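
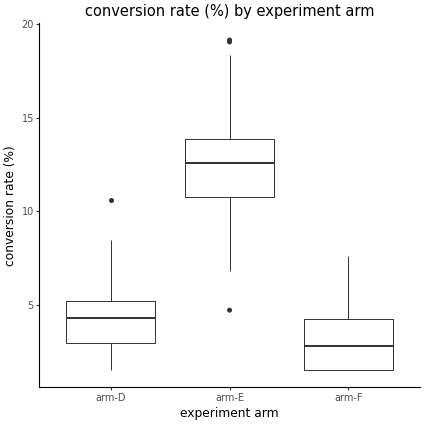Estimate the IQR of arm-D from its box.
≈ 2

Q3 ≈ 5, Q1 ≈ 3; IQR ≈ 2.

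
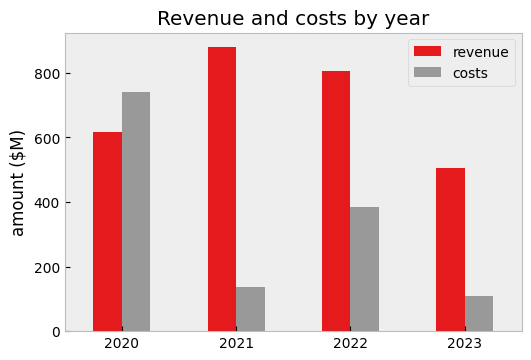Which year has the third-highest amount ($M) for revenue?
Top 4 for revenue: 2021 ≈ 900, 2022 ≈ 800, 2020 ≈ 600, 2023 ≈ 500.

2020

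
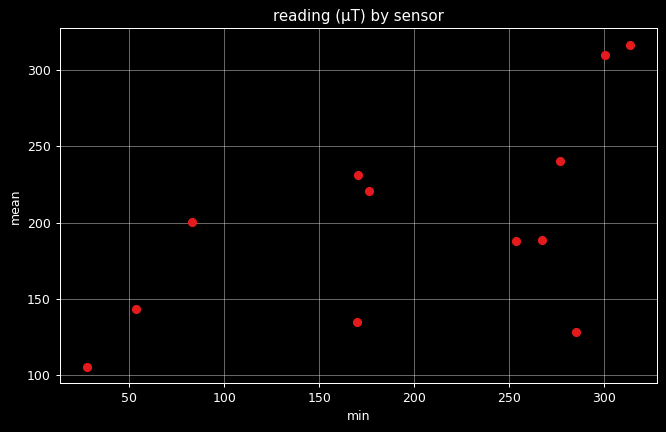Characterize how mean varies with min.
positive, moderate

Points are positively correlated; moderate (|r| ≈ 0.6).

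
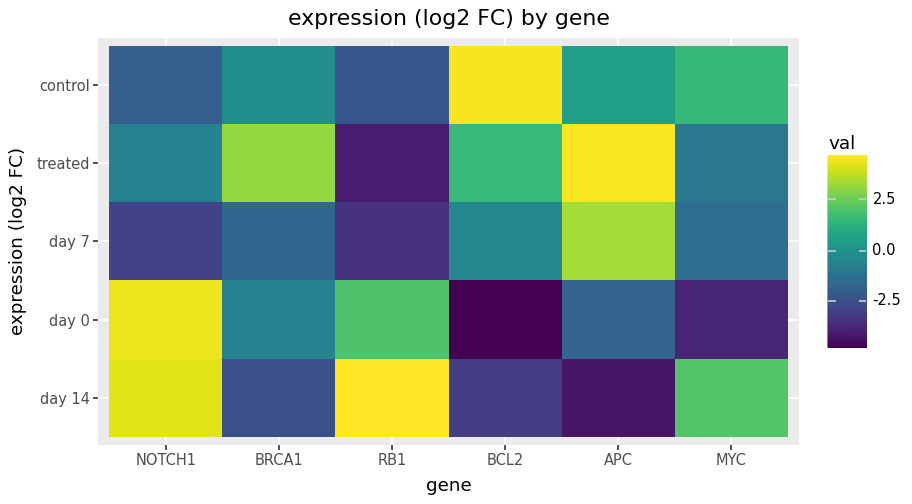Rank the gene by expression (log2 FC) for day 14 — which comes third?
MYC

Top 4 for day 14: RB1 ≈ 5, NOTCH1 ≈ 4, MYC ≈ 2, BRCA1 ≈ -2.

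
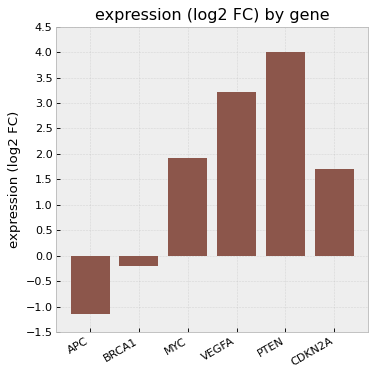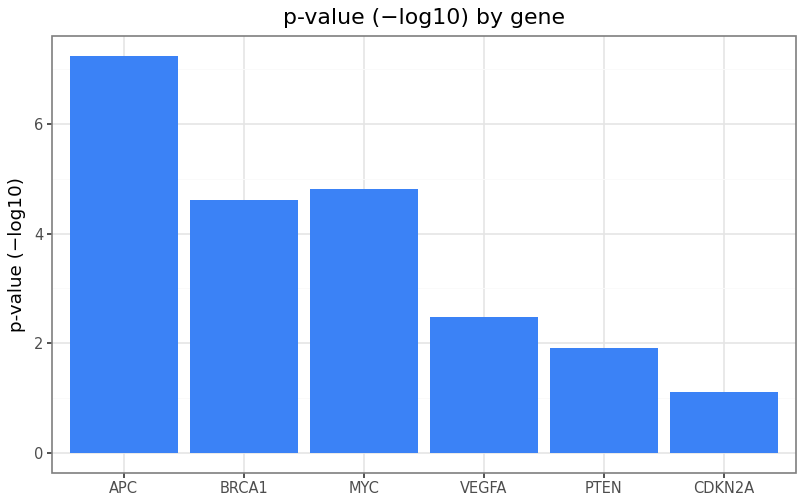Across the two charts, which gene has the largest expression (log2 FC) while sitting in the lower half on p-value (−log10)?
Chart 2 median p-value (−log10) ≈ 4; below-median genes: VEGFA, PTEN, CDKN2A. Among those, PTEN has the highest expression (log2 FC) (≈ 4).

PTEN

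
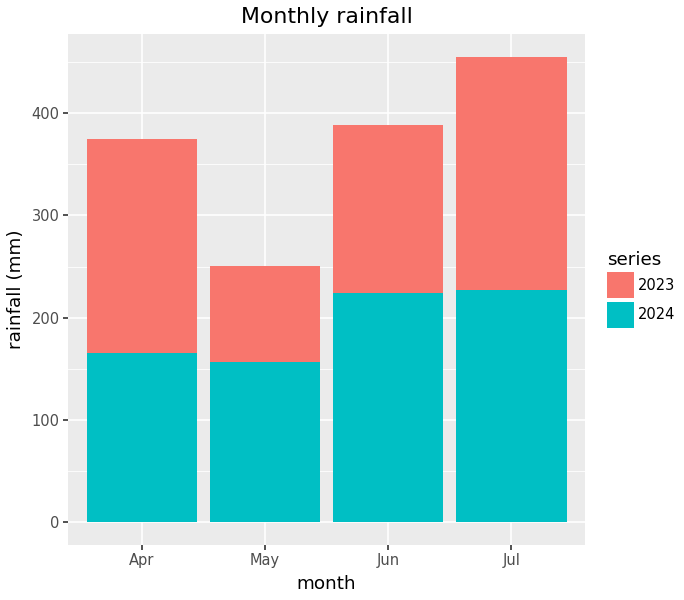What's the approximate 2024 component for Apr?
≈ 150

2024 top ≈ 150, bottom ≈ 0; segment ≈ 150.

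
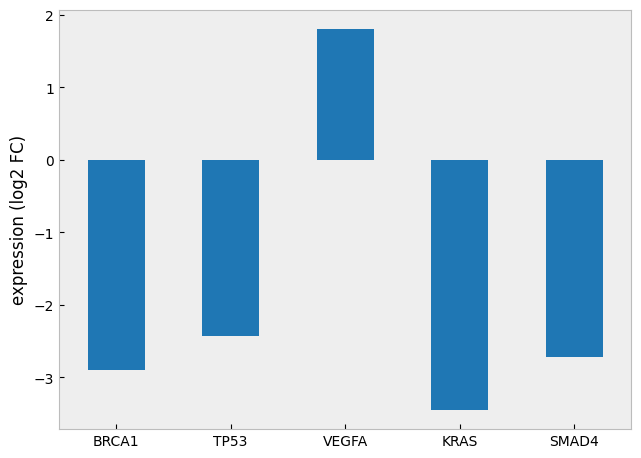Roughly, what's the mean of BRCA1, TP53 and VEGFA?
(-3.0 + -2.5 + 2.0) / 3 ≈ -1.17.

≈ -1.17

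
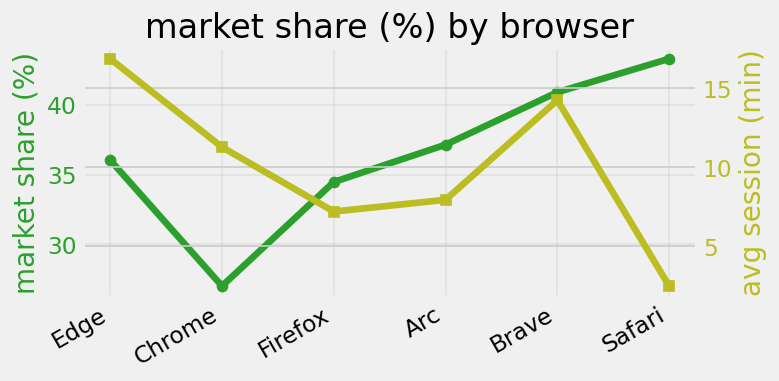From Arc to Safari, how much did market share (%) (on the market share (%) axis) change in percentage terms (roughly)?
≈ +15.8%

Arc ≈ 38, Safari ≈ 44; (44 − 38) / 38 ≈ +15.8%.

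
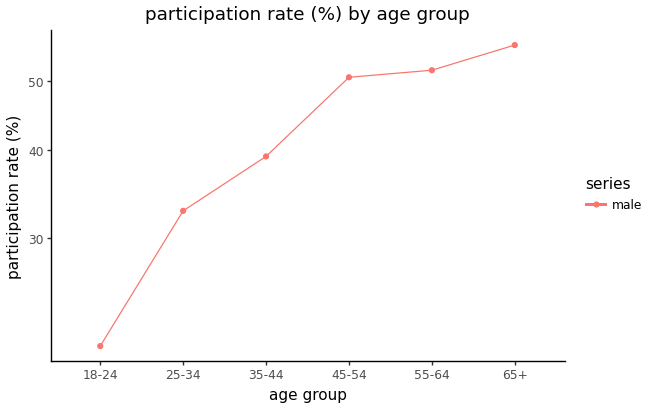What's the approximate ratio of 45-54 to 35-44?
45-54 ≈ 50, 35-44 ≈ 40; 50/40 ≈ 1.25.

≈ 1.25×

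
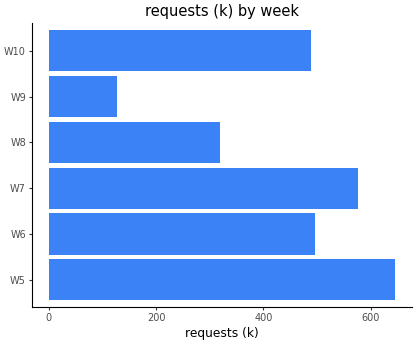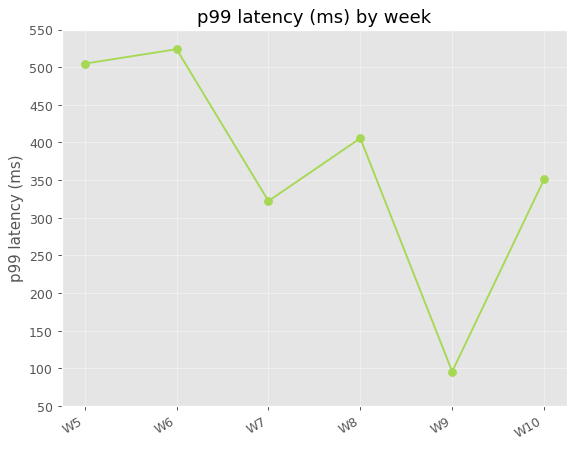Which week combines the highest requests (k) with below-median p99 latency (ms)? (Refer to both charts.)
Chart 2 median p99 latency (ms) ≈ 400; below-median weeks: W7, W9, W10. Among those, W7 has the highest requests (k) (≈ 600).

W7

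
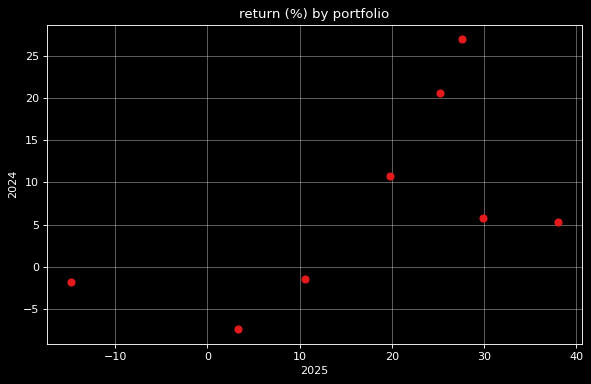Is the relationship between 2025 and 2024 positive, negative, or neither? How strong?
positive, moderate

Points are positively correlated; moderate (|r| ≈ 0.6).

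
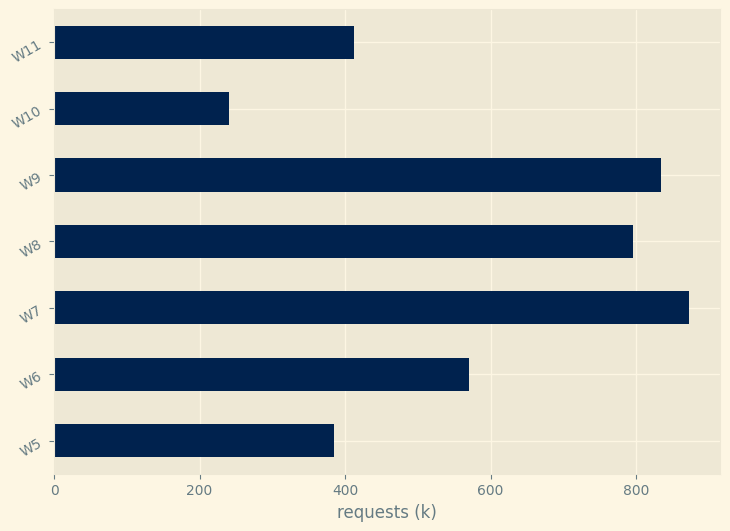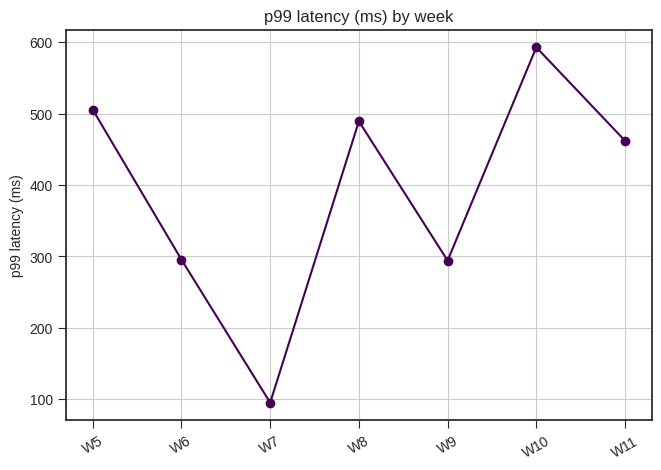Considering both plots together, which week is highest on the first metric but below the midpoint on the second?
W7

Chart 2 median p99 latency (ms) ≈ 500; below-median weeks: W6, W7, W9. Among those, W7 has the highest requests (k) (≈ 900).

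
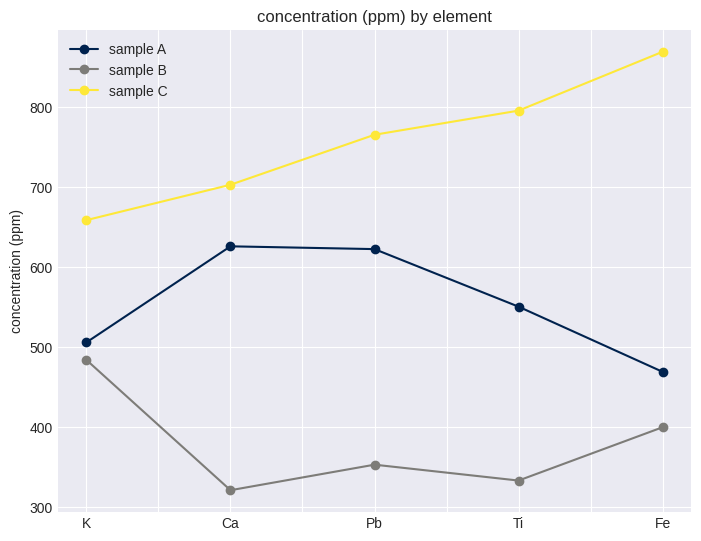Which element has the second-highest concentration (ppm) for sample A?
Top 3 for sample A: Ca ≈ 650, Pb ≈ 600, Ti ≈ 550.

Pb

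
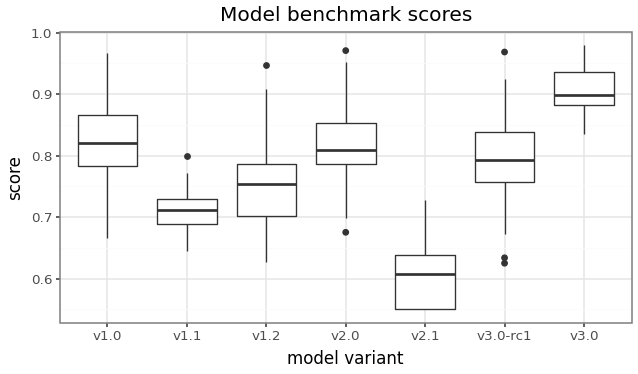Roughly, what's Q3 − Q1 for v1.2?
Q3 ≈ 0.80, Q1 ≈ 0.70; IQR ≈ 0.10.

≈ 0.10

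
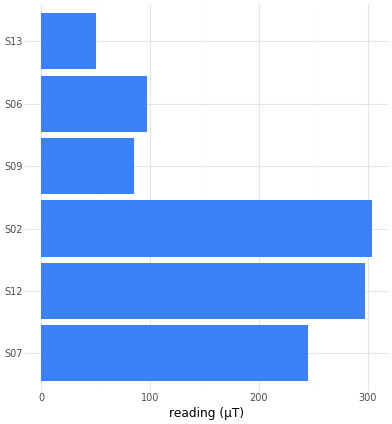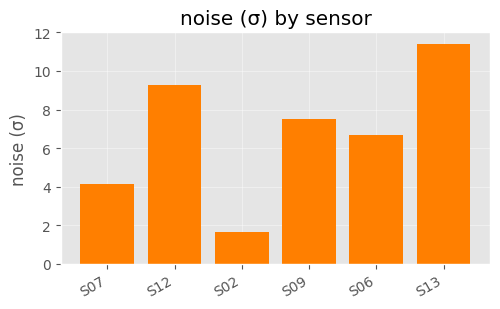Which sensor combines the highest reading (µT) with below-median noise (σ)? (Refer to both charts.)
S02

Chart 2 median noise (σ) ≈ 8; below-median sensors: S07, S02, S06. Among those, S02 has the highest reading (µT) (≈ 300).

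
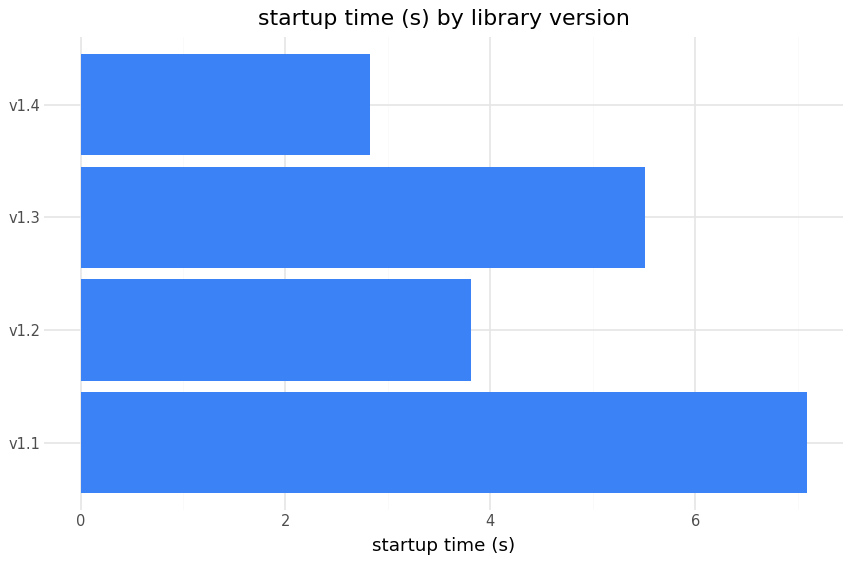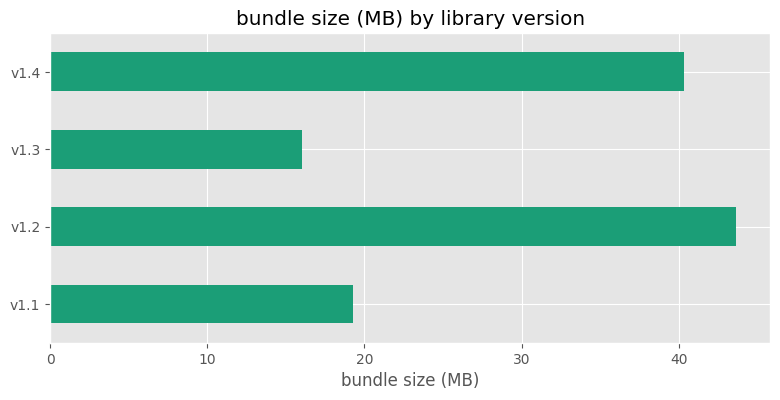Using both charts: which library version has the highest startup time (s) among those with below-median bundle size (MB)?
Chart 2 median bundle size (MB) ≈ 30; below-median library versions: v1.1, v1.3. Among those, v1.1 has the highest startup time (s) (≈ 7).

v1.1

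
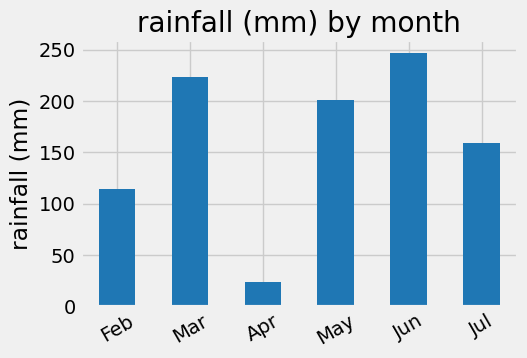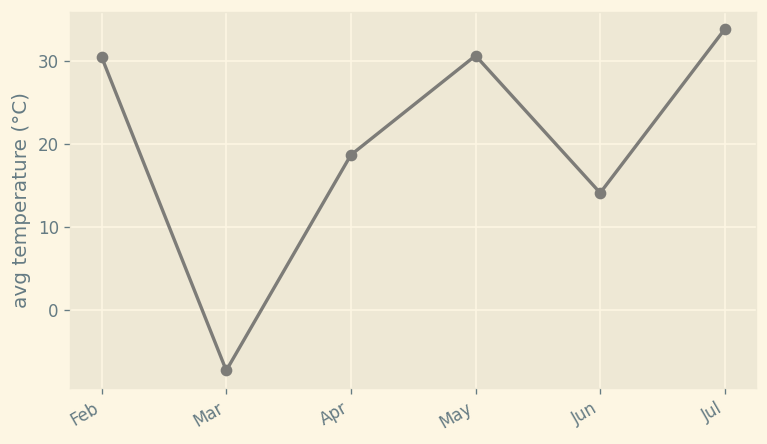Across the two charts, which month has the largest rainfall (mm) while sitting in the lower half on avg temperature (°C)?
Jun

Chart 2 median avg temperature (°C) ≈ 25; below-median months: Mar, Apr, Jun. Among those, Jun has the highest rainfall (mm) (≈ 250).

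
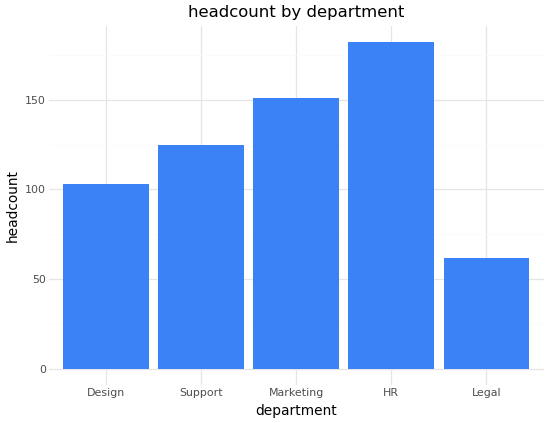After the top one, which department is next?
Marketing

Top 3: HR ≈ 180, Marketing ≈ 160, Support ≈ 120.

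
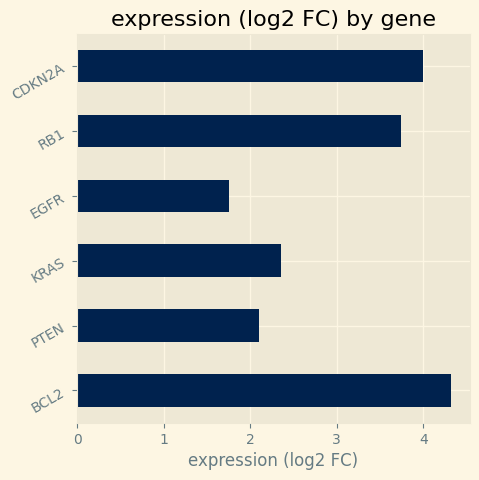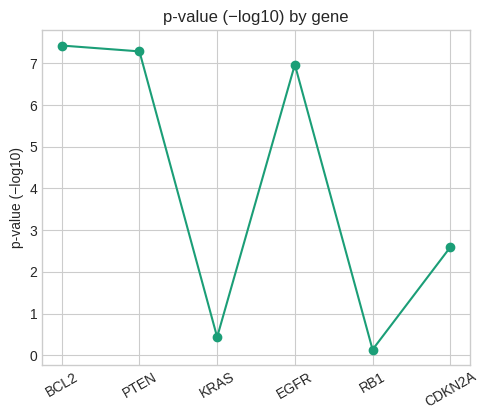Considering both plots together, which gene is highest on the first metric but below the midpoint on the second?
CDKN2A

Chart 2 median p-value (−log10) ≈ 5; below-median genes: KRAS, RB1, CDKN2A. Among those, CDKN2A has the highest expression (log2 FC) (≈ 4).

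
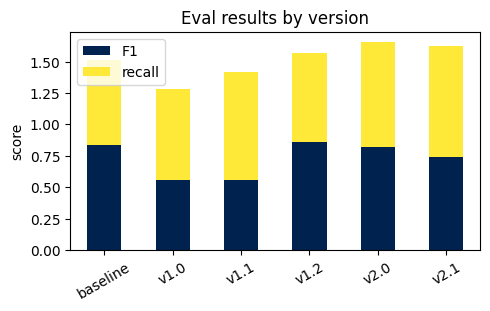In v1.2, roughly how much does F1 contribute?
F1 top ≈ 0.8, bottom ≈ 0.0; segment ≈ 0.8.

≈ 0.8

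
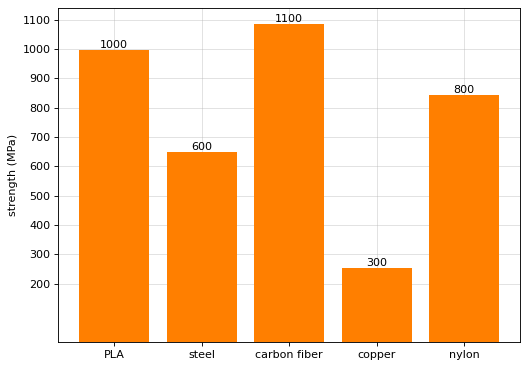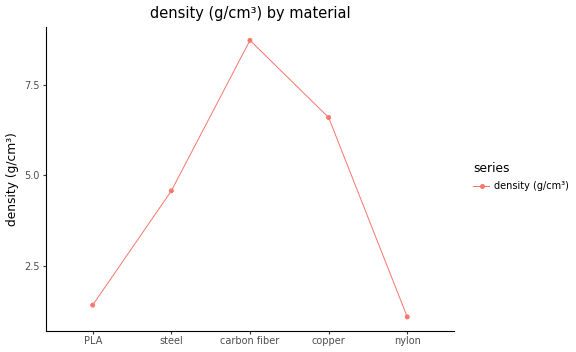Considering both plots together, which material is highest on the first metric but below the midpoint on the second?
Chart 2 median density (g/cm³) ≈ 5; below-median materials: PLA, nylon. Among those, PLA has the highest strength (MPa) (≈ 1000).

PLA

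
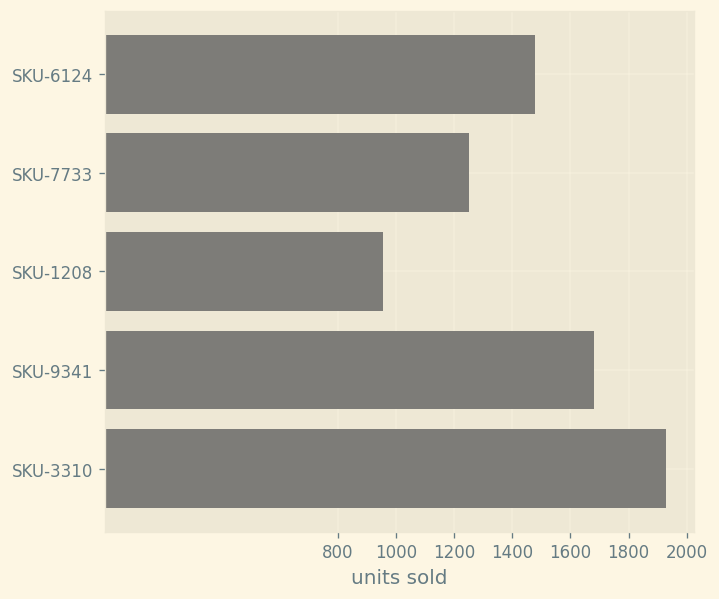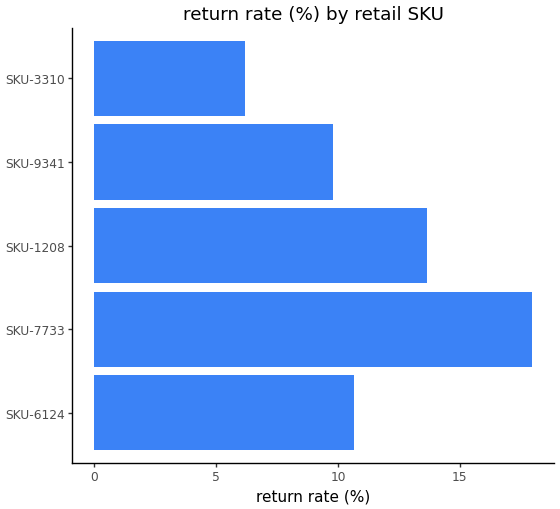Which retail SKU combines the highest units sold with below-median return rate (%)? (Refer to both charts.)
SKU-3310

Chart 2 median return rate (%) ≈ 10; below-median retail SKUs: SKU-9341, SKU-3310. Among those, SKU-3310 has the highest units sold (≈ 2000).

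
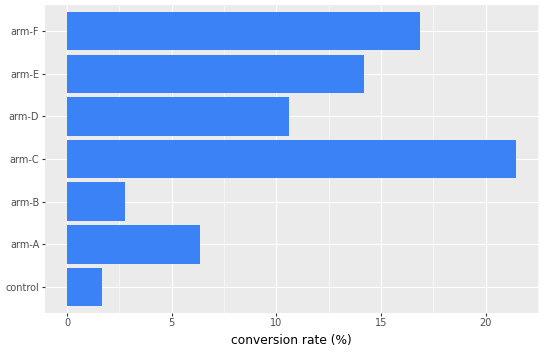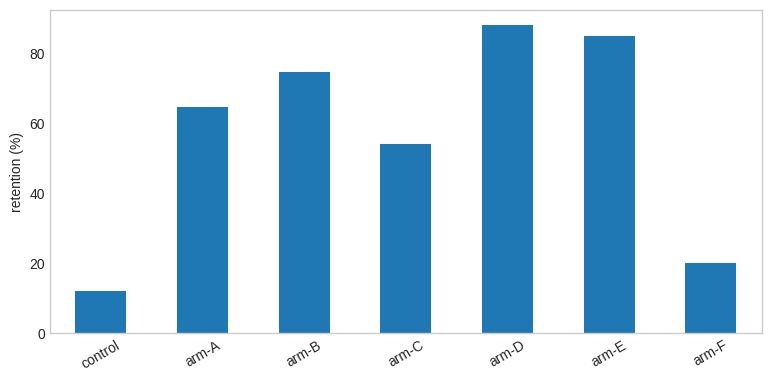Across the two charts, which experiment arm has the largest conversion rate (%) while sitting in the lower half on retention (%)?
Chart 2 median retention (%) ≈ 60; below-median experiment arms: control, arm-C, arm-F. Among those, arm-C has the highest conversion rate (%) (≈ 22).

arm-C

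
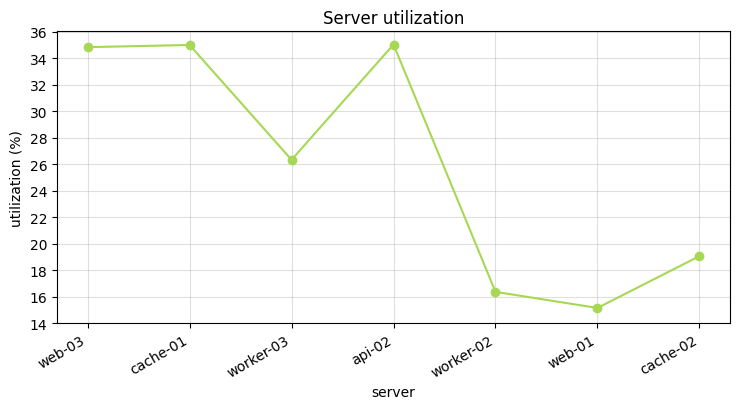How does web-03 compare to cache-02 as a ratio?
≈ 1.7×

web-03 ≈ 34, cache-02 ≈ 20; 34/20 ≈ 1.7.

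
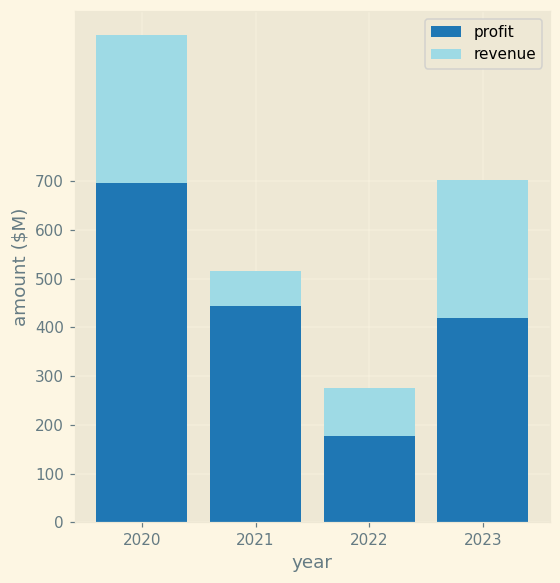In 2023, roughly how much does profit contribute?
profit top ≈ 400, bottom ≈ 0; segment ≈ 400.

≈ 400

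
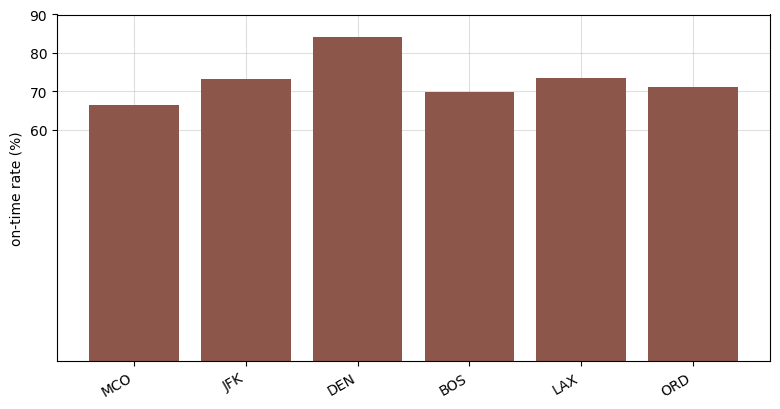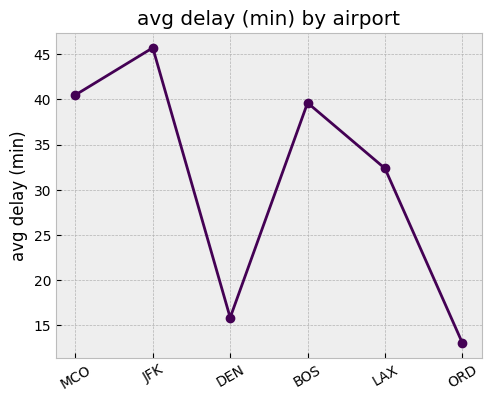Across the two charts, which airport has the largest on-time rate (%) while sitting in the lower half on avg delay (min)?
Chart 2 median avg delay (min) ≈ 35; below-median airports: DEN, LAX, ORD. Among those, DEN has the highest on-time rate (%) (≈ 80).

DEN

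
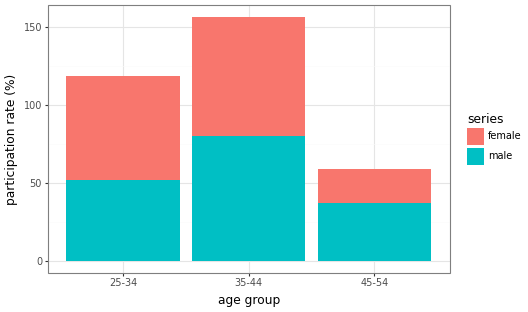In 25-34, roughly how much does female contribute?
≈ 60

female top ≈ 120, bottom ≈ 60; segment ≈ 60.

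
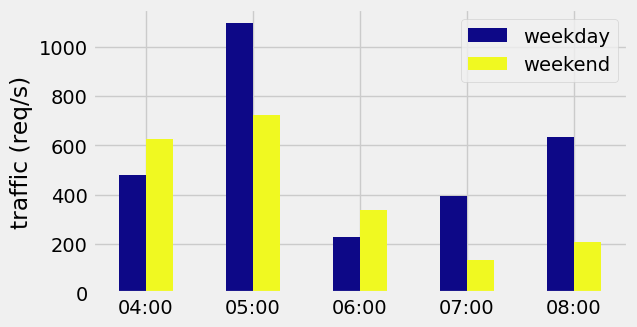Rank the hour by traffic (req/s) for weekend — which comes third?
Top 4 for weekend: 05:00 ≈ 700, 04:00 ≈ 600, 06:00 ≈ 300, 08:00 ≈ 200.

06:00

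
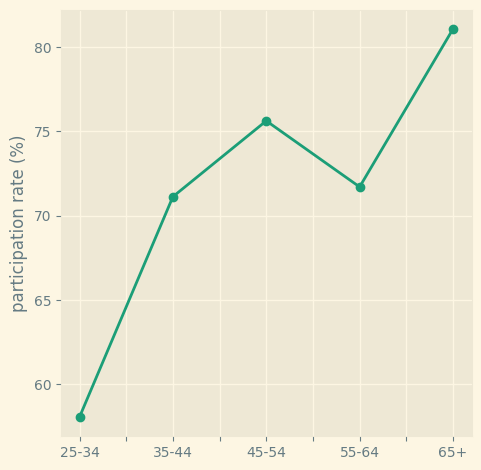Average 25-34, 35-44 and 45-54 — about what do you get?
≈ 69

(58 + 72 + 76) / 3 ≈ 69.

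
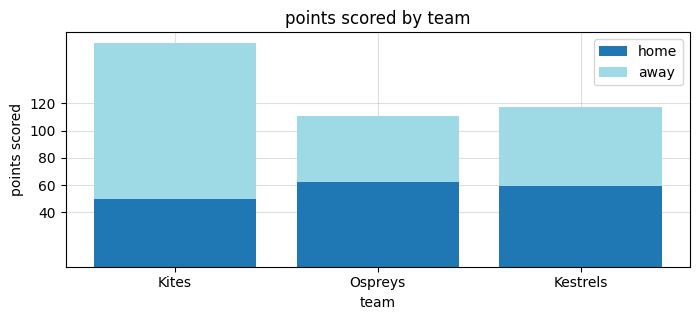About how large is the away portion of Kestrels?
≈ 60

away top ≈ 120, bottom ≈ 60; segment ≈ 60.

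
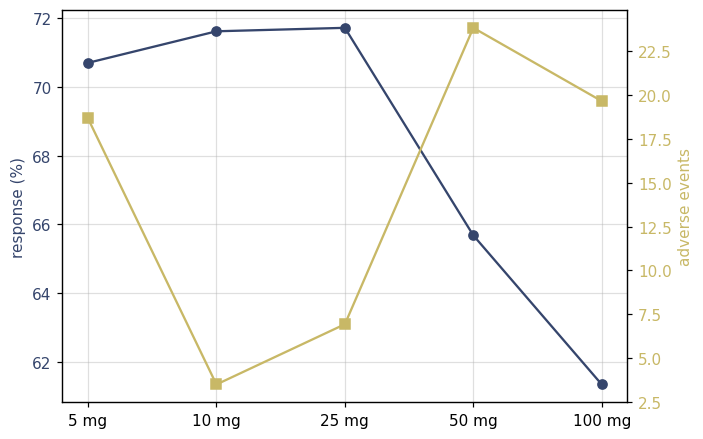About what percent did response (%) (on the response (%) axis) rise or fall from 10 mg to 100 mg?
10 mg ≈ 72, 100 mg ≈ 61; (61 − 72) / 72 ≈ -15.3%.

≈ -15.3%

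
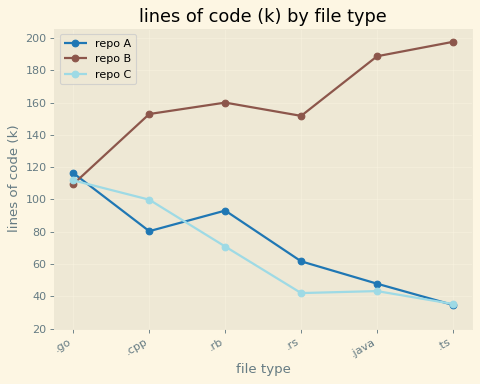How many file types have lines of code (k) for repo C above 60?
Above 60: .go, .cpp, .rb.

3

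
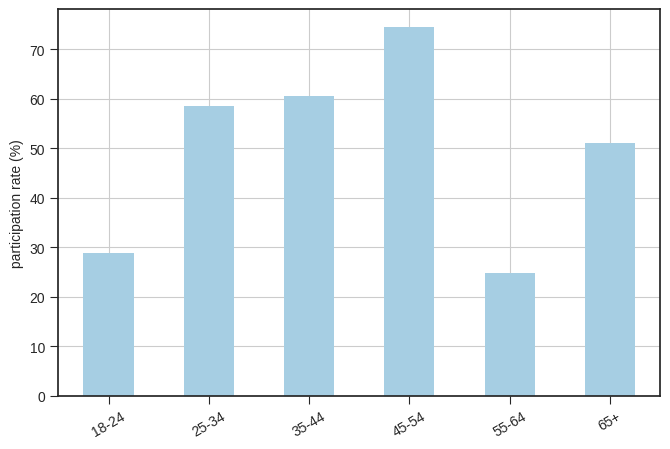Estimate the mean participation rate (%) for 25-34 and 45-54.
≈ 65

(60 + 70) / 2 ≈ 65.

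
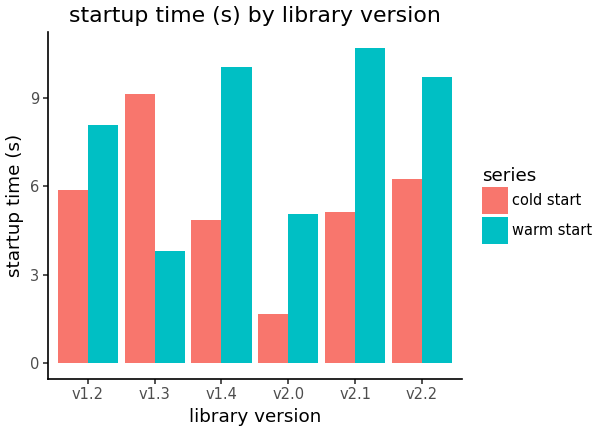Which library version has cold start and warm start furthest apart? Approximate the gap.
v2.1, ≈ 6 s

v2.1: cold start ≈ 5, warm start ≈ 11 → gap ≈ 6. Next-largest (v1.3) is only ≈ 5.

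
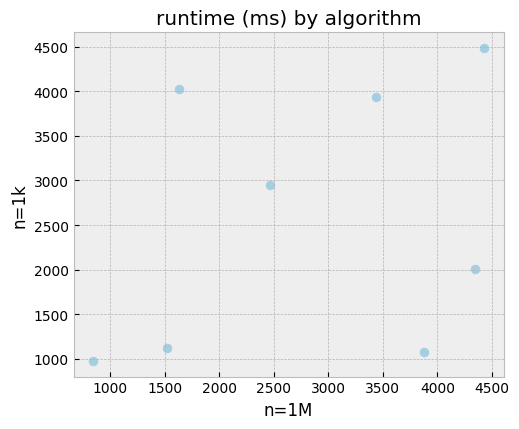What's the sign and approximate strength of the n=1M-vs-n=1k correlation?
positive, weak

Points are positively correlated; weak (|r| ≈ 0.3).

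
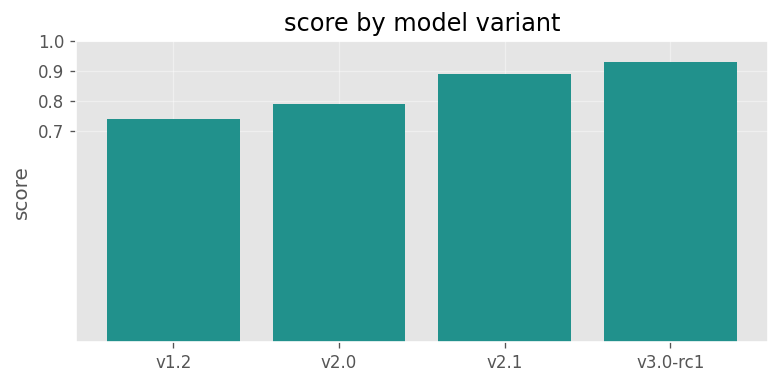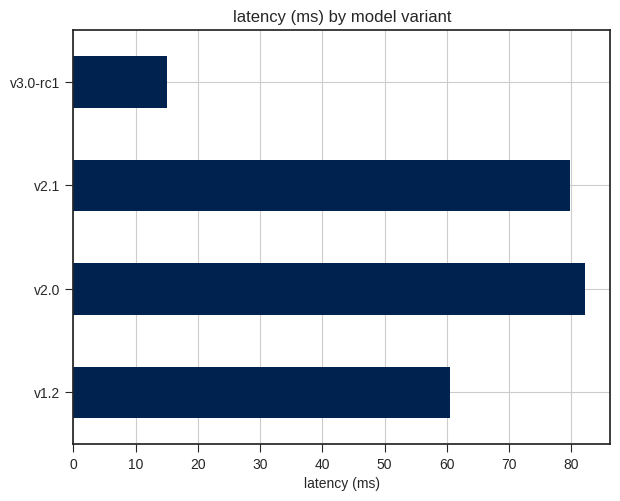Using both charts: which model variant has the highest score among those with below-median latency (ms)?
Chart 2 median latency (ms) ≈ 70; below-median model variants: v1.2, v3.0-rc1. Among those, v3.0-rc1 has the highest score (≈ 0.9).

v3.0-rc1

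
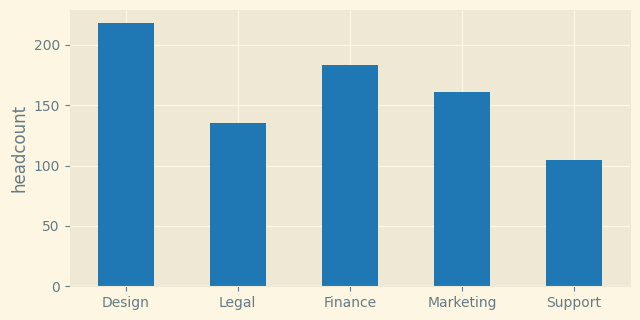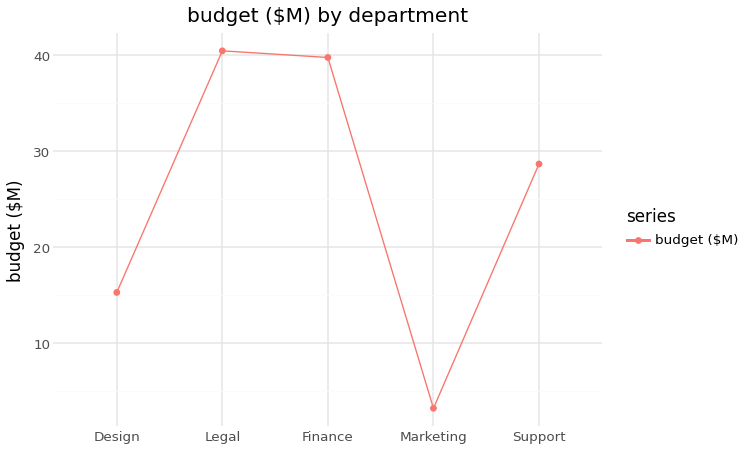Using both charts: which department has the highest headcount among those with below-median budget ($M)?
Design

Chart 2 median budget ($M) ≈ 30; below-median departments: Design, Marketing. Among those, Design has the highest headcount (≈ 220).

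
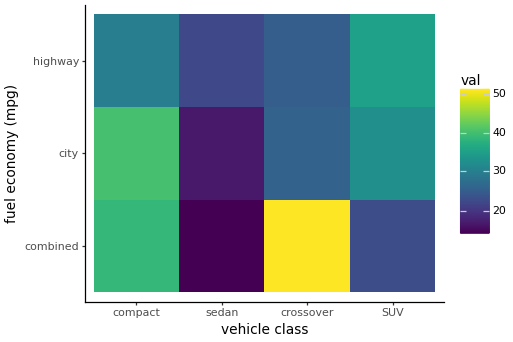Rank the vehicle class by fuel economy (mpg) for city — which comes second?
Top 3 for city: compact ≈ 40, SUV ≈ 35, crossover ≈ 25.

SUV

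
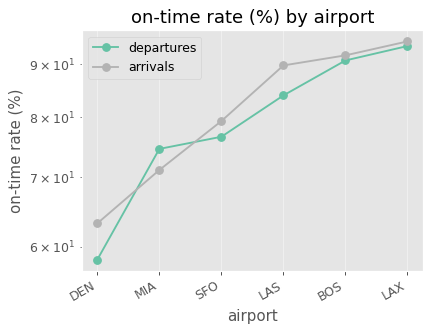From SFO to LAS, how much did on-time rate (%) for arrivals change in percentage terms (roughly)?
≈ +12.5%

SFO ≈ 80, LAS ≈ 90; (90 − 80) / 80 ≈ +12.5%.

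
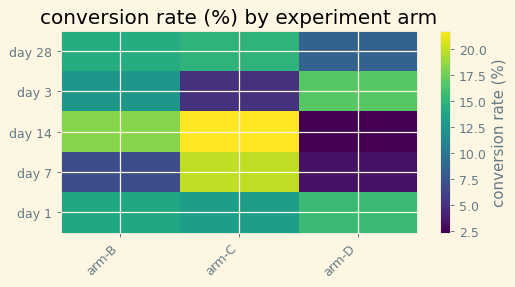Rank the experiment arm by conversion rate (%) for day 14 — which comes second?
Top 3 for day 14: arm-C ≈ 22, arm-B ≈ 18, arm-D ≈ 2.

arm-B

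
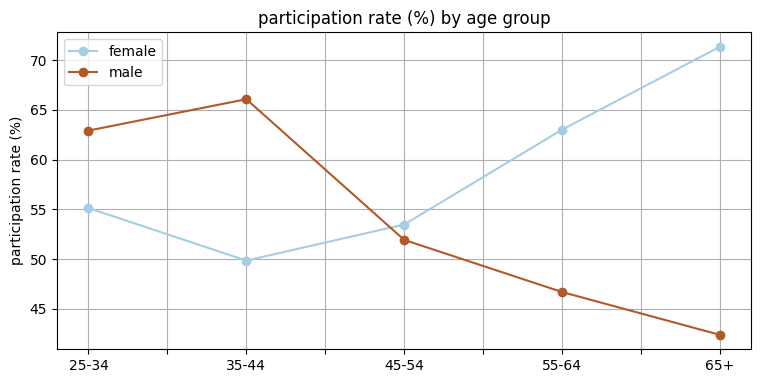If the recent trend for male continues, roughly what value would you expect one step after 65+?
Last three: 50, 45, 40 → slope ≈ -5/step → next ≈ 35.

≈ 35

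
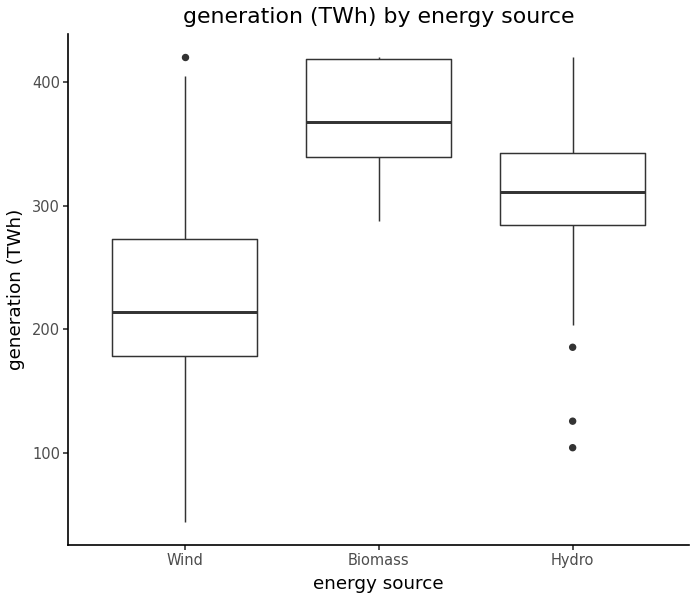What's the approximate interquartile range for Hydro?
≈ 60

Q3 ≈ 340, Q1 ≈ 280; IQR ≈ 60.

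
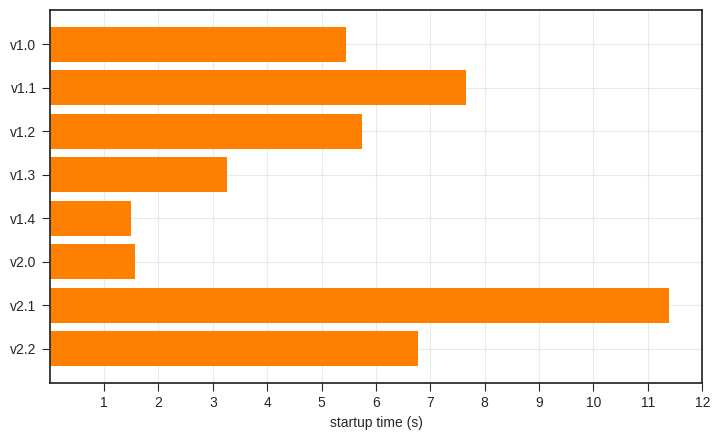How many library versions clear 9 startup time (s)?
Above 9: v2.1.

1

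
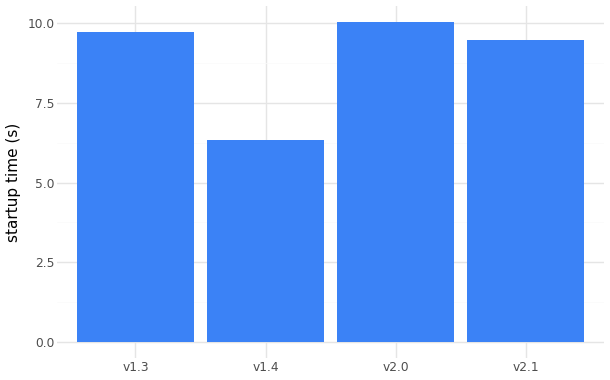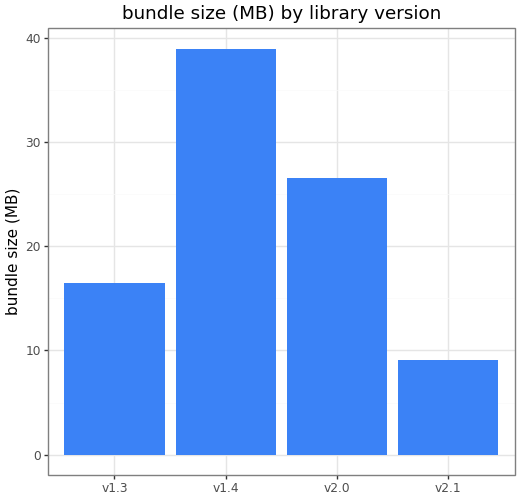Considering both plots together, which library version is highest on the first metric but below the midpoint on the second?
Chart 2 median bundle size (MB) ≈ 20; below-median library versions: v1.3, v2.1. Among those, v1.3 has the highest startup time (s) (≈ 10).

v1.3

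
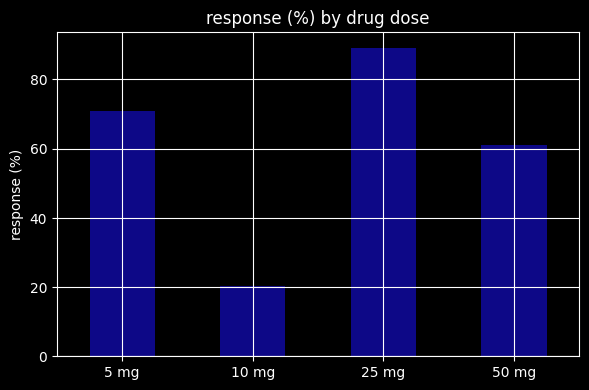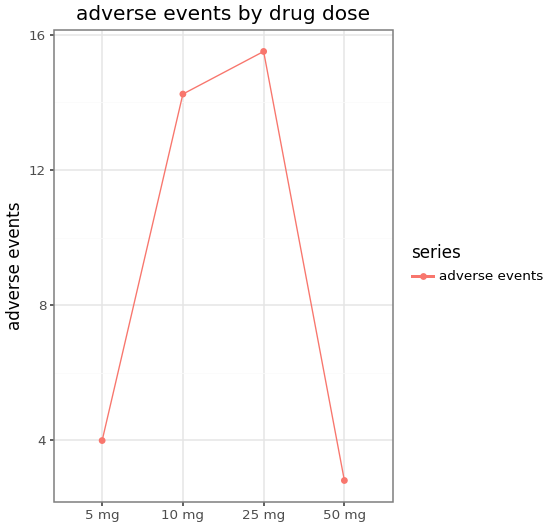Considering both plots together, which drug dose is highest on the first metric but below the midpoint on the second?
Chart 2 median adverse events ≈ 10; below-median drug doses: 5 mg, 50 mg. Among those, 5 mg has the highest response (%) (≈ 70).

5 mg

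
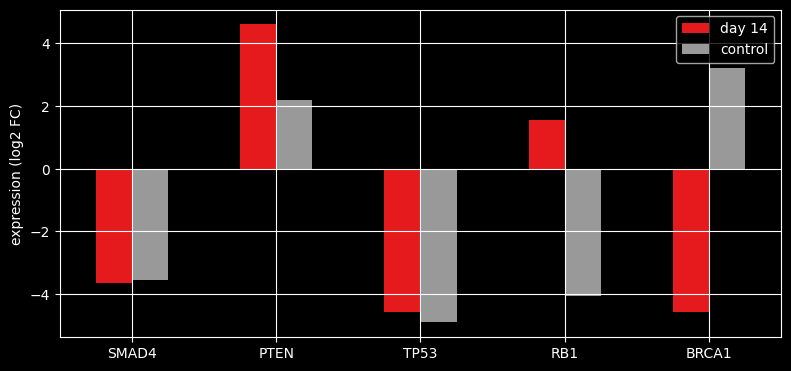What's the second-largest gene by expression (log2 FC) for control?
PTEN

Top 3 for control: BRCA1 ≈ 3, PTEN ≈ 2, SMAD4 ≈ -4.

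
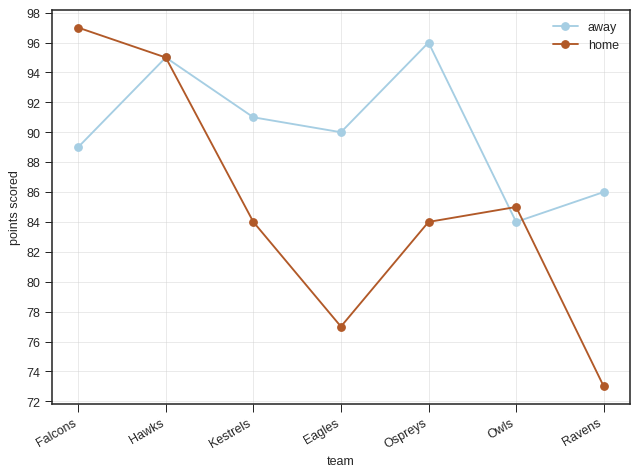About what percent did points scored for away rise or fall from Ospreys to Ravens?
≈ -10.4%

Ospreys ≈ 96, Ravens ≈ 86; (86 − 96) / 96 ≈ -10.4%.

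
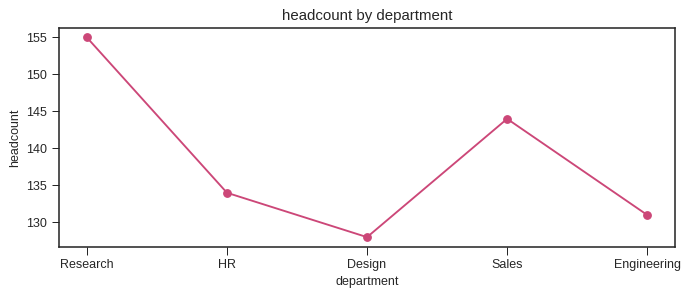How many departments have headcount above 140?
Above 140: Research, Sales.

2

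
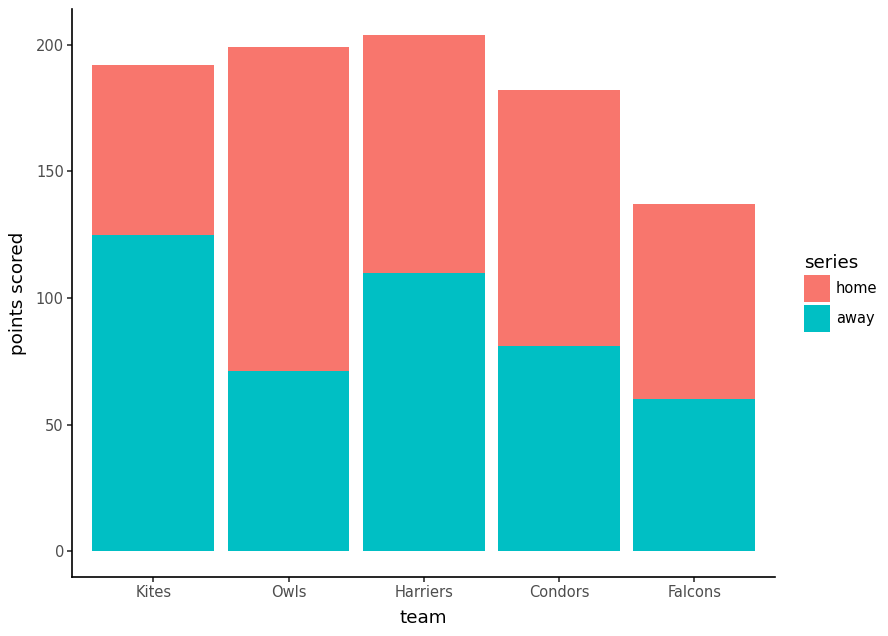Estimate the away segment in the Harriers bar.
≈ 120

away top ≈ 120, bottom ≈ 0; segment ≈ 120.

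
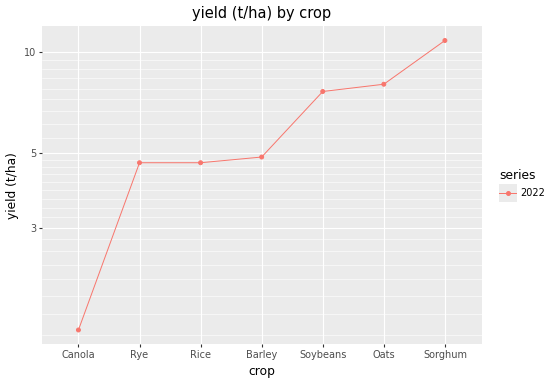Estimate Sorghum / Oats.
Sorghum ≈ 11, Oats ≈ 8; 11/8 ≈ 1.38.

≈ 1.38×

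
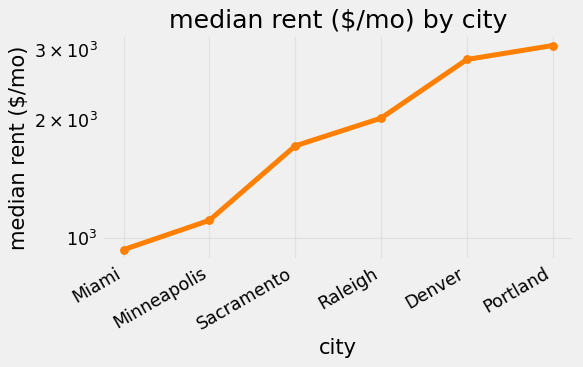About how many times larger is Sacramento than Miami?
Sacramento ≈ 1800, Miami ≈ 1000; 1800/1000 ≈ 1.8.

≈ 1.8×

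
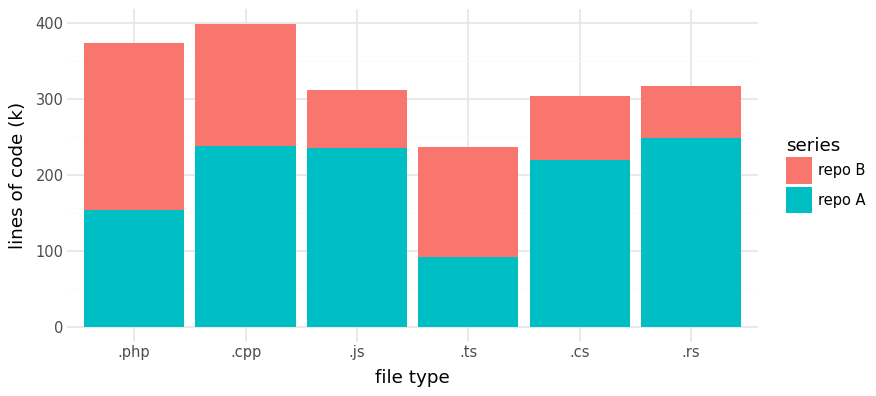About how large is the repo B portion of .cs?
≈ 100

repo B top ≈ 300, bottom ≈ 200; segment ≈ 100.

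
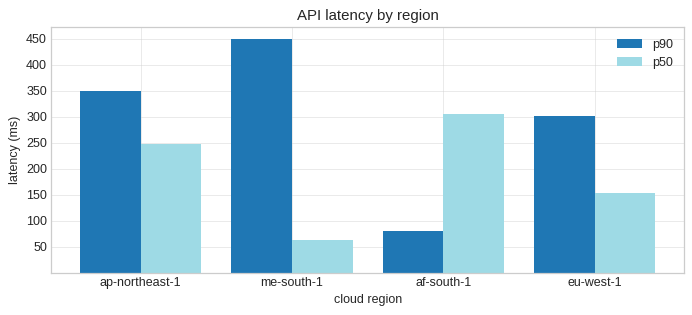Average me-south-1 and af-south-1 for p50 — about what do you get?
≈ 175

(50 + 300) / 2 ≈ 175.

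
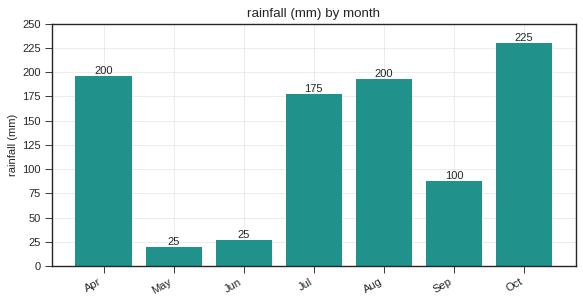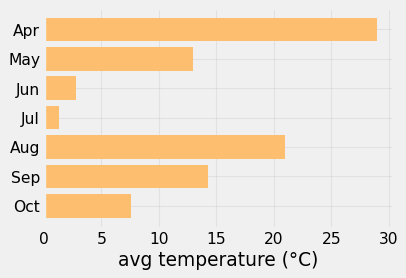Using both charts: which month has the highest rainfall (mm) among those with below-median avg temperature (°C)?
Chart 2 median avg temperature (°C) ≈ 15; below-median months: Jun, Jul, Oct. Among those, Oct has the highest rainfall (mm) (≈ 225).

Oct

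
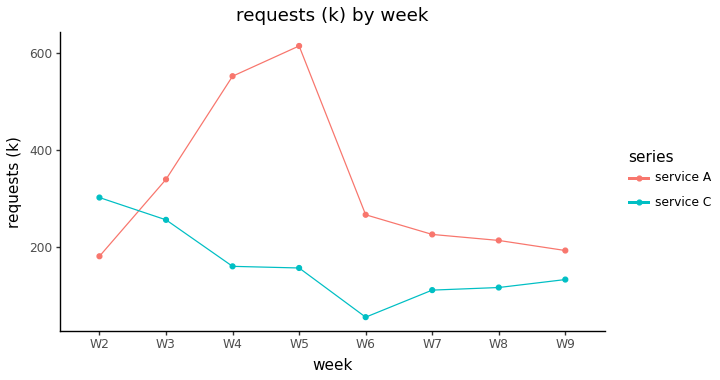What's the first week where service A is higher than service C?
W2: service A ≈ 200 vs service C ≈ 300 (not yet); W3: service A ≈ 350 vs service C ≈ 250 (first crossover).

W3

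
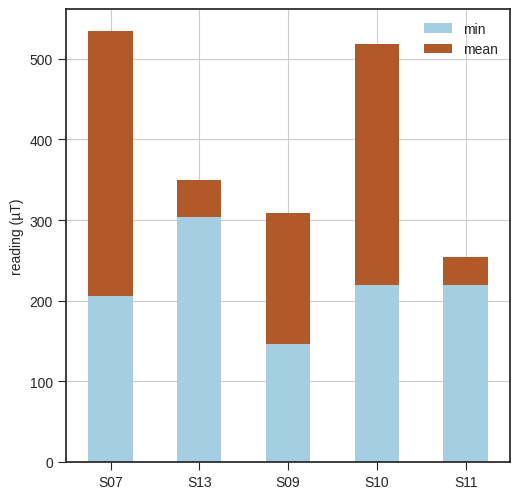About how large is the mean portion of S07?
≈ 350

mean top ≈ 550, bottom ≈ 200; segment ≈ 350.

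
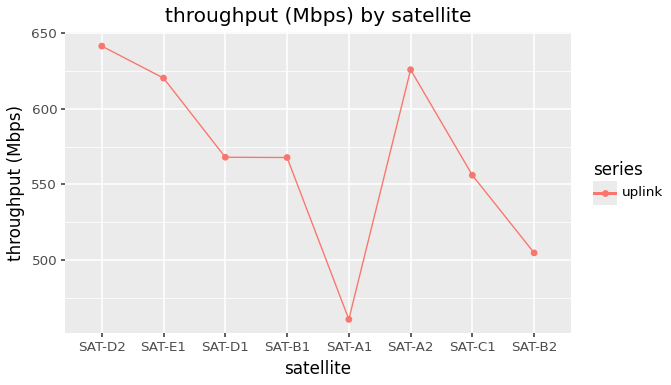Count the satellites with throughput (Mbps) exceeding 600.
Above 600: SAT-D2, SAT-E1, SAT-A2.

3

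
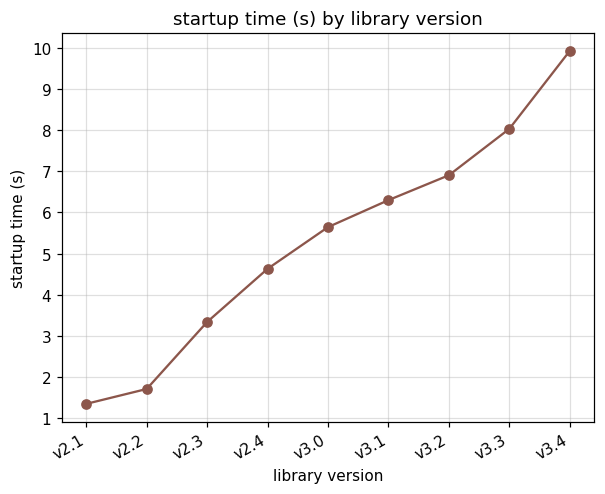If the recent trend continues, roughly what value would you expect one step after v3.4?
≈ 11.5

Last three: 7, 8, 10 → slope ≈ 1.5/step → next ≈ 11.5.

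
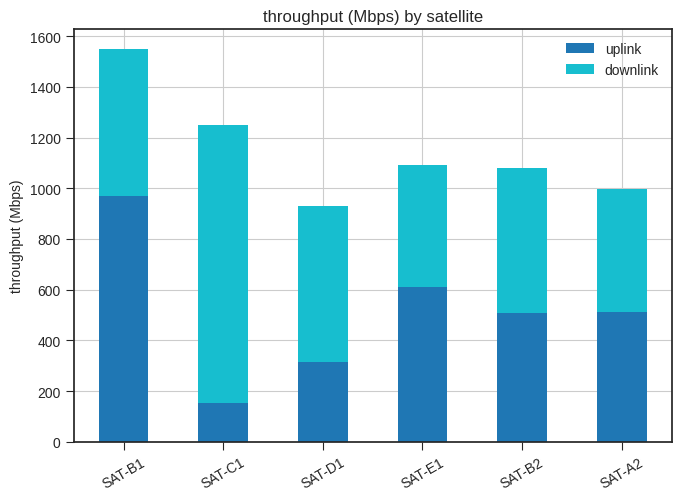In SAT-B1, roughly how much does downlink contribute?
≈ 600

downlink top ≈ 1600, bottom ≈ 1000; segment ≈ 600.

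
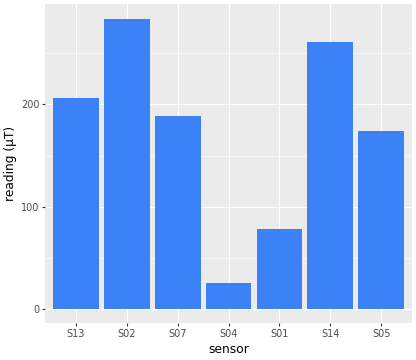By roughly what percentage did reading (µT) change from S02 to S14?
≈ -9.1%

S02 ≈ 275, S14 ≈ 250; (250 − 275) / 275 ≈ -9.1%.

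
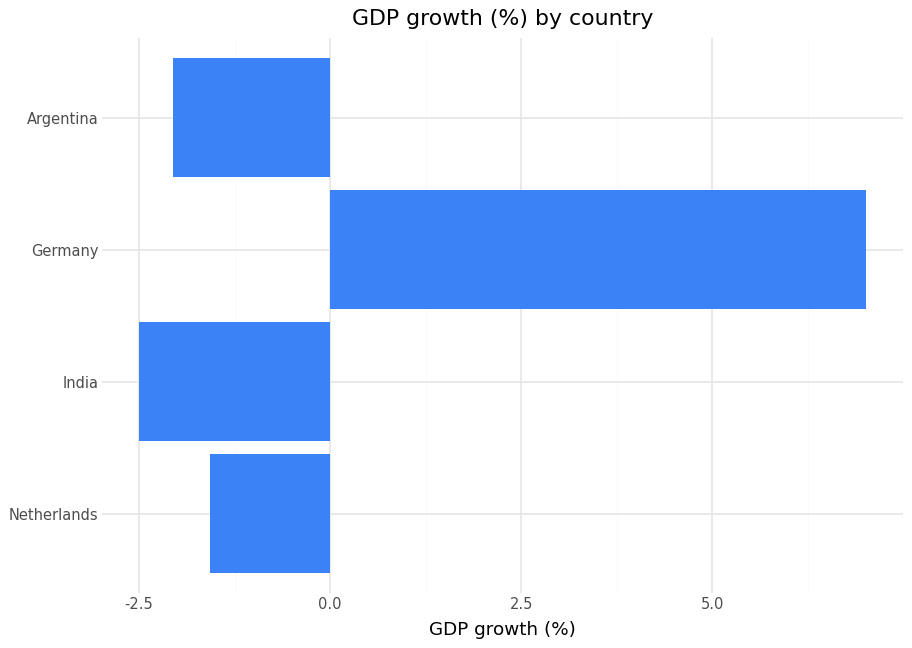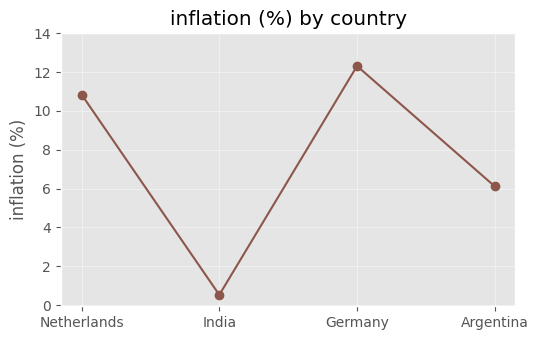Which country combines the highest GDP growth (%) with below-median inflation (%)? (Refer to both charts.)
Argentina

Chart 2 median inflation (%) ≈ 8; below-median countries: India, Argentina. Among those, Argentina has the highest GDP growth (%) (≈ -2).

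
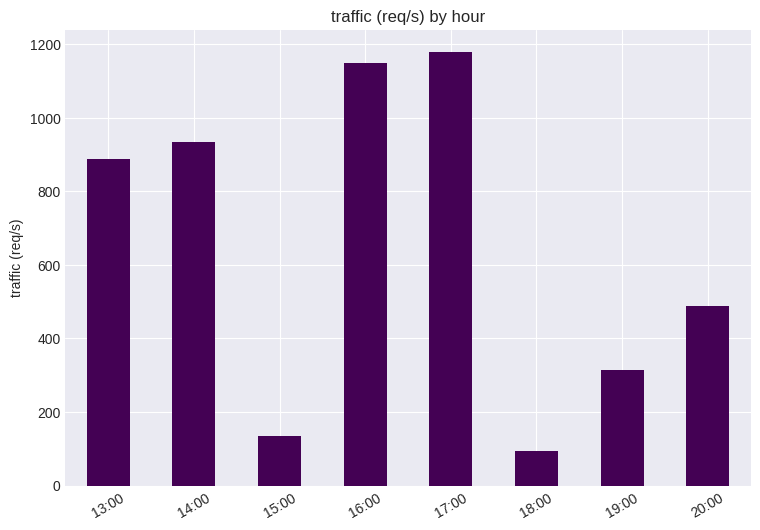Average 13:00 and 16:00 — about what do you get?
(900 + 1100) / 2 ≈ 1000.

≈ 1000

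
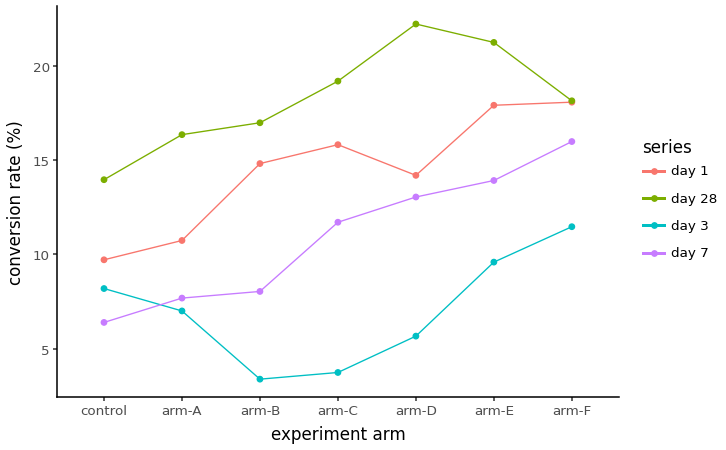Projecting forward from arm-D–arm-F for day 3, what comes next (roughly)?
≈ 15

Last three: 6, 10, 12 → slope ≈ 3/step → next ≈ 15.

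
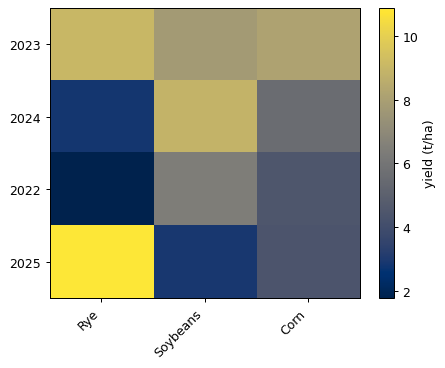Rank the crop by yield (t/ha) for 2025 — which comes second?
Corn

Top 3 for 2025: Rye ≈ 11, Corn ≈ 4, Soybeans ≈ 3.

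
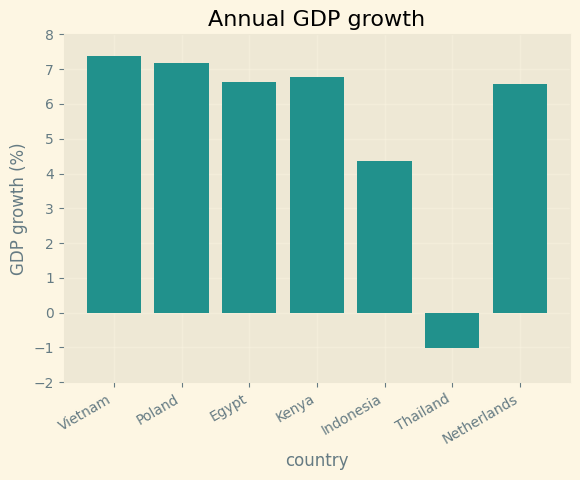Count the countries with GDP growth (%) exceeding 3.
Above 3: Vietnam, Poland, Egypt, Kenya, Indonesia, Netherlands.

6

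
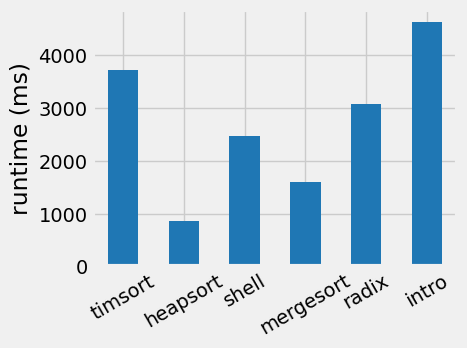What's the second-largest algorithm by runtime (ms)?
Top 3: intro ≈ 4500, timsort ≈ 3500, radix ≈ 3000.

timsort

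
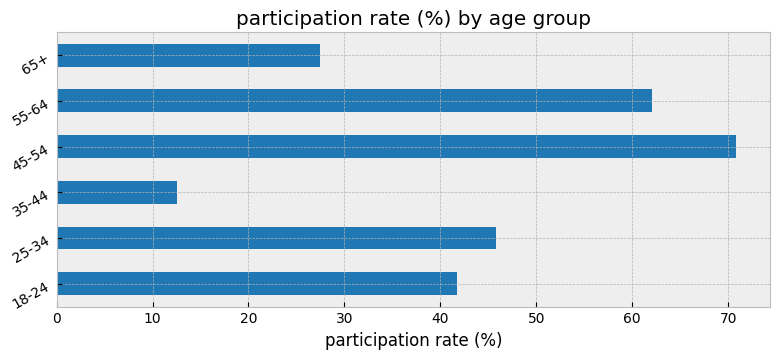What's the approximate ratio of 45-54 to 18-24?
45-54 ≈ 70, 18-24 ≈ 40; 70/40 ≈ 1.75.

≈ 1.75×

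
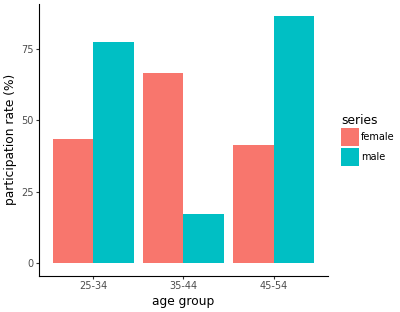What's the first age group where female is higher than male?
35-44

25-34: female ≈ 40 vs male ≈ 80 (not yet); 35-44: female ≈ 70 vs male ≈ 20 (first crossover).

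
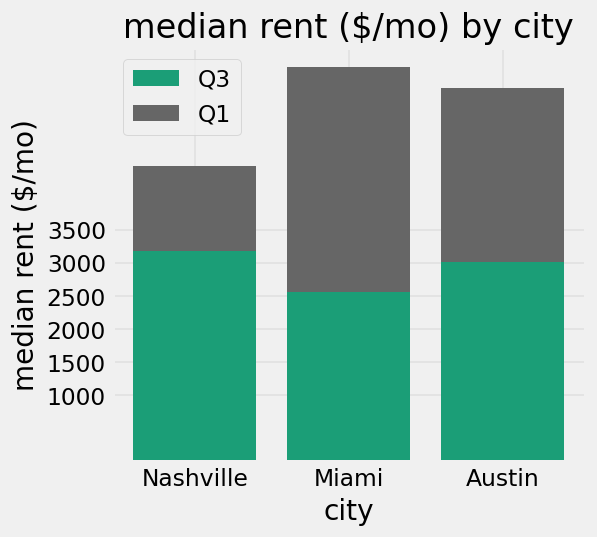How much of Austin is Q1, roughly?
≈ 2500

Q1 top ≈ 5500, bottom ≈ 3000; segment ≈ 2500.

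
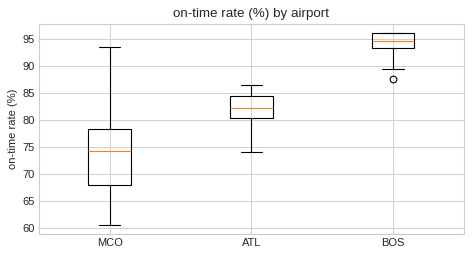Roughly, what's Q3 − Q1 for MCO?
≈ 10

Q3 ≈ 78, Q1 ≈ 68; IQR ≈ 10.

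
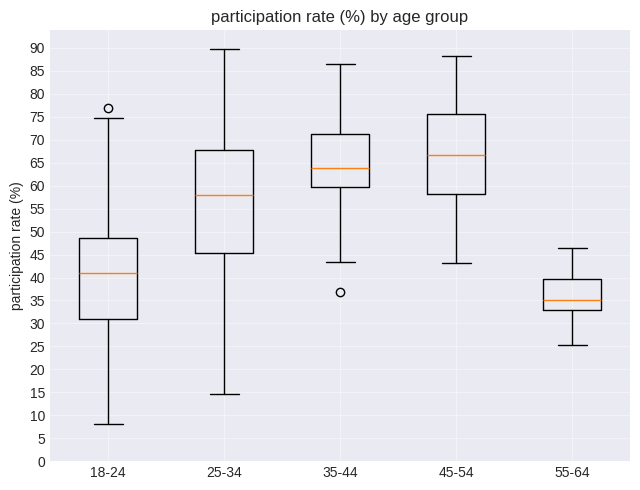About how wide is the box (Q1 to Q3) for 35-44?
≈ 10

Q3 ≈ 70, Q1 ≈ 60; IQR ≈ 10.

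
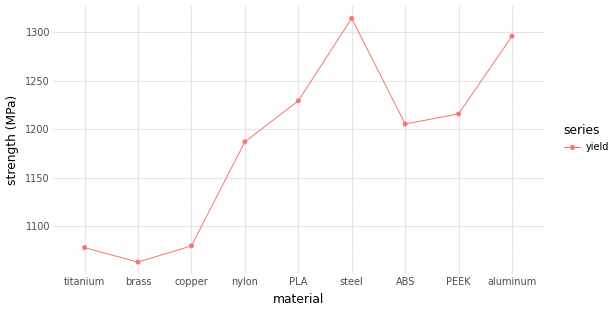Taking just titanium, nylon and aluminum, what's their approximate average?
≈ 1183

(1075 + 1175 + 1300) / 3 ≈ 1183.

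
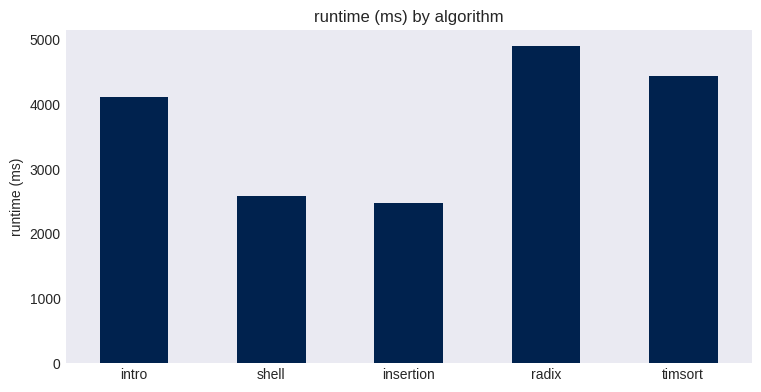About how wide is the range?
≈ 2500

Max radix ≈ 5000, min insertion ≈ 2500; range ≈ 2500.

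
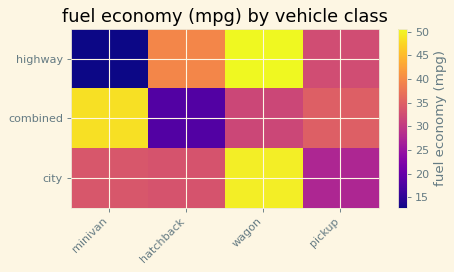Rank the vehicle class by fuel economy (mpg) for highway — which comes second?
hatchback

Top 3 for highway: wagon ≈ 50, hatchback ≈ 40, pickup ≈ 35.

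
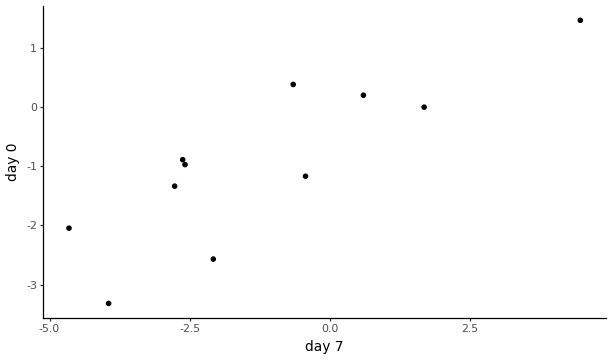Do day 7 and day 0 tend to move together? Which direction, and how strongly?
Points are positively correlated; strong (|r| ≈ 0.8).

positive, strong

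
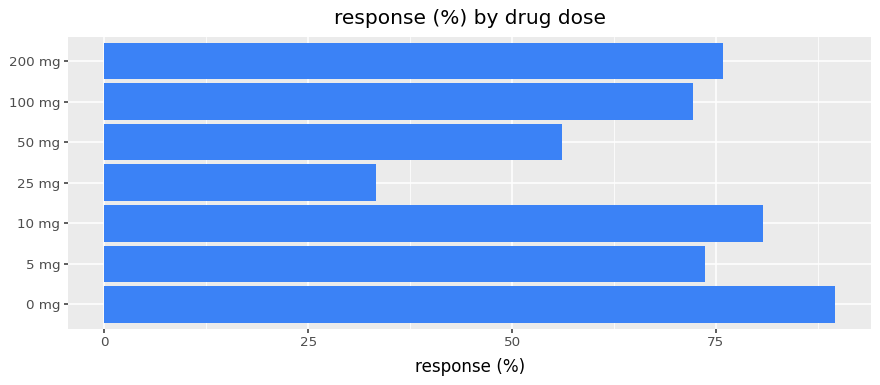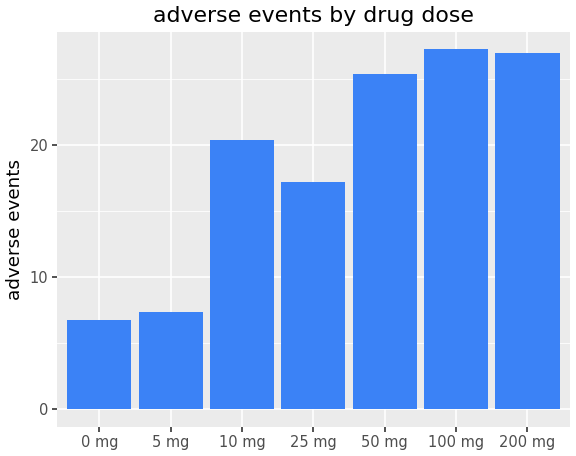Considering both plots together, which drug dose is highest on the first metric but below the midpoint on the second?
0 mg

Chart 2 median adverse events ≈ 20; below-median drug doses: 0 mg, 5 mg, 25 mg. Among those, 0 mg has the highest response (%) (≈ 90).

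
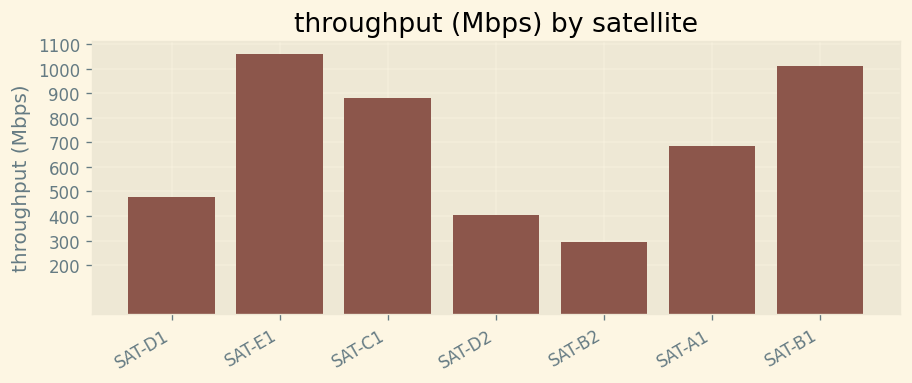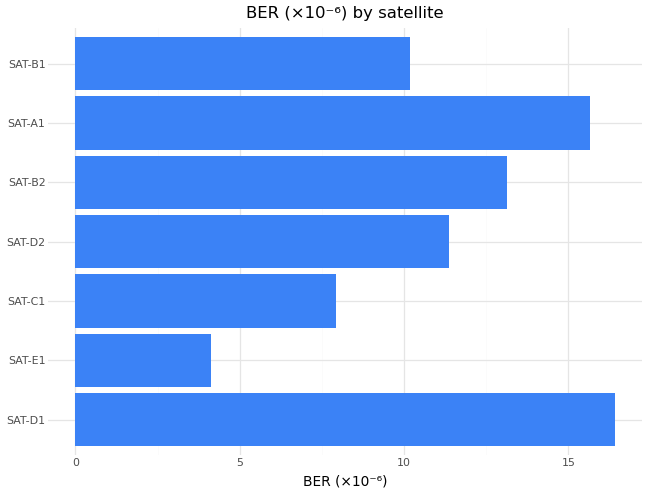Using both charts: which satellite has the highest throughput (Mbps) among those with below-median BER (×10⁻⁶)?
SAT-E1

Chart 2 median BER (×10⁻⁶) ≈ 12; below-median satellites: SAT-E1, SAT-C1, SAT-B1. Among those, SAT-E1 has the highest throughput (Mbps) (≈ 1100).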